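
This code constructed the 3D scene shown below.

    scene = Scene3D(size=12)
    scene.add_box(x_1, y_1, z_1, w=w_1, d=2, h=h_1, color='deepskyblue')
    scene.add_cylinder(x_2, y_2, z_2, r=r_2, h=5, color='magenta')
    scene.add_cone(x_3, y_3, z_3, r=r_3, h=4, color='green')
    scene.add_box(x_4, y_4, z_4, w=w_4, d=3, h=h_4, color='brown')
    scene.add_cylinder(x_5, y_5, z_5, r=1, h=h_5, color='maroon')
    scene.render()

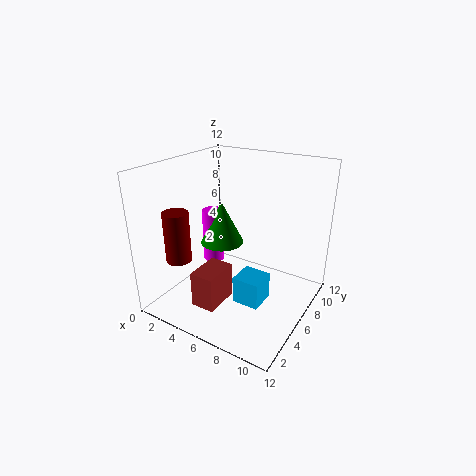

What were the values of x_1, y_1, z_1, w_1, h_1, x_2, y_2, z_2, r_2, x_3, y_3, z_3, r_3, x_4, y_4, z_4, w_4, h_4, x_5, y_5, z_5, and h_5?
x_1 = 8
y_1 = 2
z_1 = 3
w_1 = 2
h_1 = 2
x_2 = 2
y_2 = 8
z_2 = 2
r_2 = 1
x_3 = 3
y_3 = 8
z_3 = 4
r_3 = 2
x_4 = 4
y_4 = 2
z_4 = 1
w_4 = 2
h_4 = 3
x_5 = 3
y_5 = 2
z_5 = 5
h_5 = 4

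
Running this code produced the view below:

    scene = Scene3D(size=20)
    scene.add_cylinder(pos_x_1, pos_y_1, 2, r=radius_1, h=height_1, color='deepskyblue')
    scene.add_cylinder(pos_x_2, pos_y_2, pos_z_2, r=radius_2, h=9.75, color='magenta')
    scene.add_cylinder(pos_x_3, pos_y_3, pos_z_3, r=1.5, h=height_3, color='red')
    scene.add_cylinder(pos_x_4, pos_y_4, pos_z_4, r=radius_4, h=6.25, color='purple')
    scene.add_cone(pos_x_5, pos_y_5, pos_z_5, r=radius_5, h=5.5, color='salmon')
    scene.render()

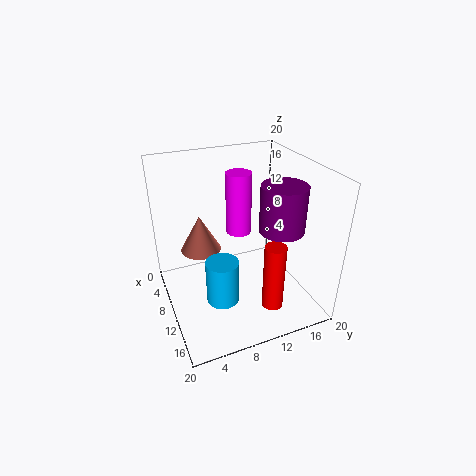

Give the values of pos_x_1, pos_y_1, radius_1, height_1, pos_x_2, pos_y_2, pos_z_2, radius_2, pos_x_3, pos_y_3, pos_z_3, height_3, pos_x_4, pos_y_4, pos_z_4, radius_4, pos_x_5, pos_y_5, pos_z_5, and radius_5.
pos_x_1 = 12.25; pos_y_1 = 6.75; radius_1 = 2.25; height_1 = 6.25; pos_x_2 = 3.75; pos_y_2 = 12.75; pos_z_2 = 7.25; radius_2 = 2; pos_x_3 = 14.5; pos_y_3 = 13.5; pos_z_3 = 0.5; height_3 = 9.75; pos_x_4 = 13.5; pos_y_4 = 14.75; pos_z_4 = 12; radius_4 = 3; pos_x_5 = 5; pos_y_5 = 6; pos_z_5 = 6.25; radius_5 = 3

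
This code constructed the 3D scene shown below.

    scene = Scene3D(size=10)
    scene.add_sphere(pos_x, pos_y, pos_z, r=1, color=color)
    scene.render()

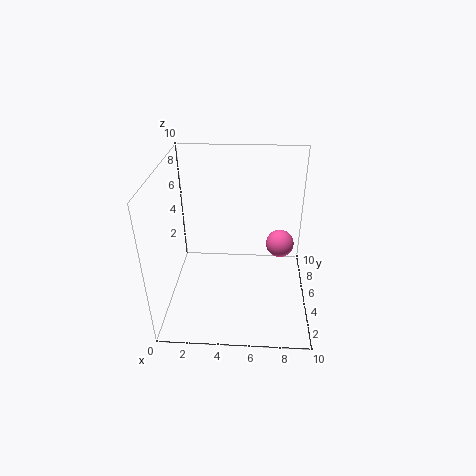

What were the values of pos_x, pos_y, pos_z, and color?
pos_x = 8
pos_y = 6
pos_z = 4
color = 'hotpink'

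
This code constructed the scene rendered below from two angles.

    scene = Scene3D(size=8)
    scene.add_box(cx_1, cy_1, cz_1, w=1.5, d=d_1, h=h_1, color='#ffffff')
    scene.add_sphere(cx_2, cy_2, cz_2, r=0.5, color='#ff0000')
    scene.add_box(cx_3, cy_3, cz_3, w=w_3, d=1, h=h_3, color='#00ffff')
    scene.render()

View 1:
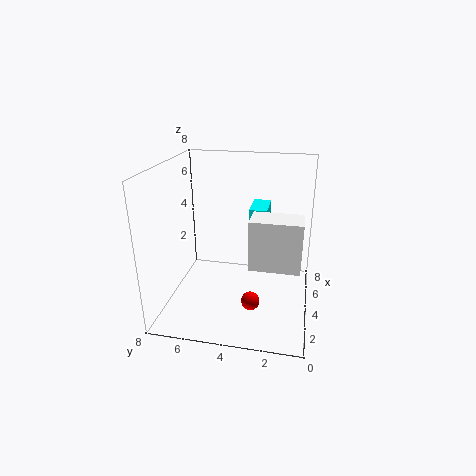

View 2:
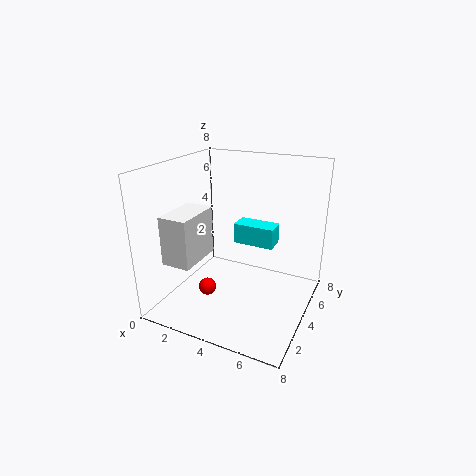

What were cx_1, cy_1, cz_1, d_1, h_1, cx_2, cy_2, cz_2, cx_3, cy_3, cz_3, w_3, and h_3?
cx_1 = 1.5; cy_1 = 0.5; cz_1 = 3.5; d_1 = 2.5; h_1 = 2.5; cx_2 = 2.5; cy_2 = 3; cz_2 = 1; cx_3 = 4.5; cy_3 = 2.5; cz_3 = 4.5; w_3 = 2; h_3 = 1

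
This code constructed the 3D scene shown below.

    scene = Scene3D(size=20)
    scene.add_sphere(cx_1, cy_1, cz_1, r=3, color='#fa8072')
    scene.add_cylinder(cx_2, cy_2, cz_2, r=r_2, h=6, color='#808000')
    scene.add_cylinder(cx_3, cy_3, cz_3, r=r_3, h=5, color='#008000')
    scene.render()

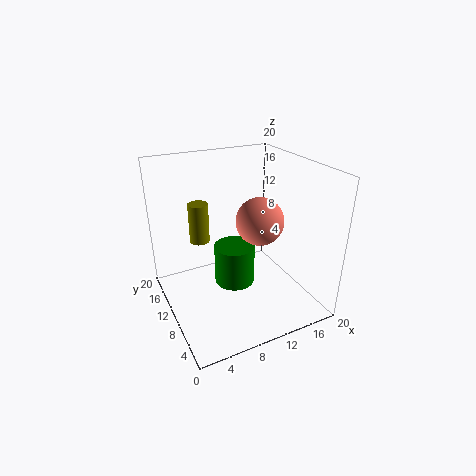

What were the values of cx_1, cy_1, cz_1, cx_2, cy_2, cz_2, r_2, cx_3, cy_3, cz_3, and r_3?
cx_1 = 11, cy_1 = 6, cz_1 = 14, cx_2 = 6.5, cy_2 = 16, cz_2 = 7.5, r_2 = 1.5, cx_3 = 7.5, cy_3 = 6, cz_3 = 6.5, r_3 = 2.5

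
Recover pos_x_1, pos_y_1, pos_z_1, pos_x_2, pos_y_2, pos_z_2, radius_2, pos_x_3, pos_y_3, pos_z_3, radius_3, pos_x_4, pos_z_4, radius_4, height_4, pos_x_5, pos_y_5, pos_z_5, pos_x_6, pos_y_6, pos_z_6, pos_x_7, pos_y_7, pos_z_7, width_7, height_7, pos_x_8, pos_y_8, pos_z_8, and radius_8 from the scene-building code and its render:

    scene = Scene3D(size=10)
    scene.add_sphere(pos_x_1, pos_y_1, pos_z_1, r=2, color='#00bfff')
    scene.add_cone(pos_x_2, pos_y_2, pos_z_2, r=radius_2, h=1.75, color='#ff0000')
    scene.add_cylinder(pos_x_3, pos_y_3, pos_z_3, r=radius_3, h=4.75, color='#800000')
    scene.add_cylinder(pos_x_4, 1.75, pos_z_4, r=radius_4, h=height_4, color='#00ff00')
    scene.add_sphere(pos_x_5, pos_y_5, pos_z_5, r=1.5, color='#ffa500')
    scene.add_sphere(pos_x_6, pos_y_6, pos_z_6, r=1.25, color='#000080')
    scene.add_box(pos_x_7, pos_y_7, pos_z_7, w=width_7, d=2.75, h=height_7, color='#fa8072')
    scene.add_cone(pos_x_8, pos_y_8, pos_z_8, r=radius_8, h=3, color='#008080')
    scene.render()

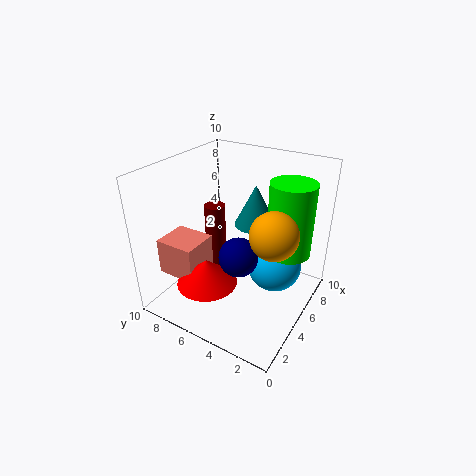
pos_x_1 = 7; pos_y_1 = 3; pos_z_1 = 2.25; pos_x_2 = 2.25; pos_y_2 = 5.75; pos_z_2 = 2.75; radius_2 = 2; pos_x_3 = 5.5; pos_y_3 = 7.25; pos_z_3 = 2; radius_3 = 0.75; pos_x_4 = 6.25; pos_z_4 = 4.25; radius_4 = 1.5; height_4 = 5; pos_x_5 = 3.75; pos_y_5 = 1.75; pos_z_5 = 6.75; pos_x_6 = 3; pos_y_6 = 3.75; pos_z_6 = 5; pos_x_7 = 1.5; pos_y_7 = 6.5; pos_z_7 = 2.75; width_7 = 2.5; height_7 = 2.5; pos_x_8 = 7; pos_y_8 = 4.75; pos_z_8 = 5.25; radius_8 = 1.5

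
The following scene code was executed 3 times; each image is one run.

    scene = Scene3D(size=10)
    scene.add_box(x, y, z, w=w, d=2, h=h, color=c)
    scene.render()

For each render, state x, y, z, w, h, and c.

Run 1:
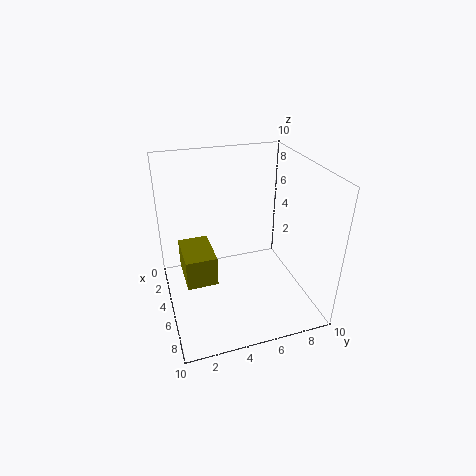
x = 4; y = 1; z = 3; w = 3; h = 2; c = 'olive'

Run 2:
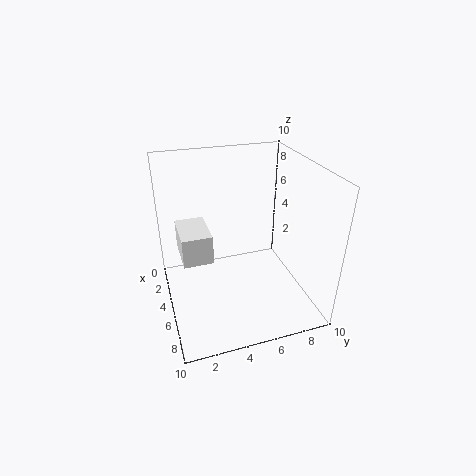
x = 3; y = 1; z = 4; w = 3; h = 2; c = 'white'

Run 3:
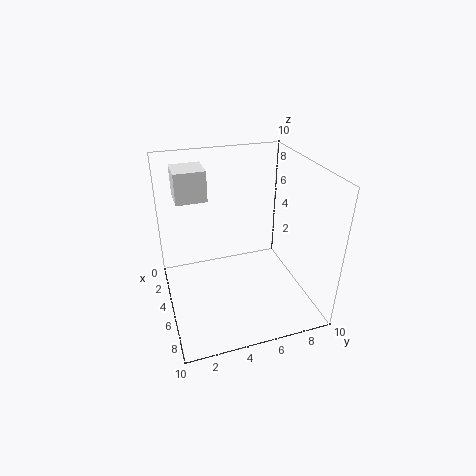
x = 3; y = 1; z = 8; w = 2; h = 2; c = 'white'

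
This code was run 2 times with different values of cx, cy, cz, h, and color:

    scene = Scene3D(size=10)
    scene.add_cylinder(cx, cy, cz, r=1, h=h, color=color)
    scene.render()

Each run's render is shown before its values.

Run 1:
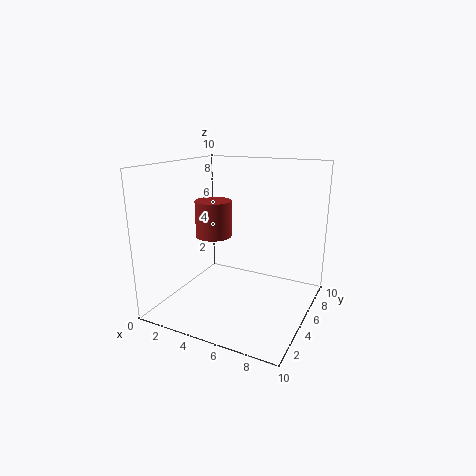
cx = 5.5, cy = 1, cz = 6.5, h = 2, color = 'brown'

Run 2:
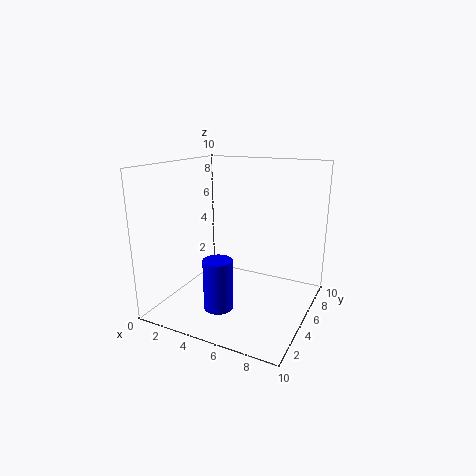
cx = 4.5, cy = 3, cz = 0.5, h = 3.5, color = 'blue'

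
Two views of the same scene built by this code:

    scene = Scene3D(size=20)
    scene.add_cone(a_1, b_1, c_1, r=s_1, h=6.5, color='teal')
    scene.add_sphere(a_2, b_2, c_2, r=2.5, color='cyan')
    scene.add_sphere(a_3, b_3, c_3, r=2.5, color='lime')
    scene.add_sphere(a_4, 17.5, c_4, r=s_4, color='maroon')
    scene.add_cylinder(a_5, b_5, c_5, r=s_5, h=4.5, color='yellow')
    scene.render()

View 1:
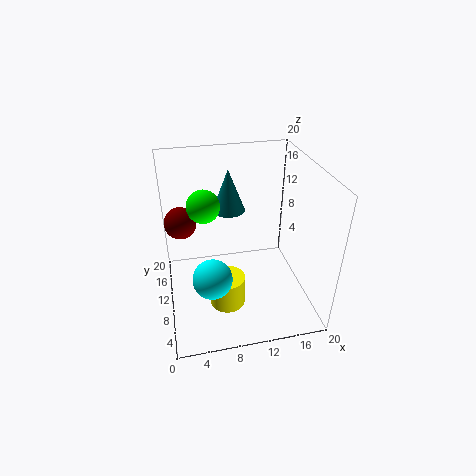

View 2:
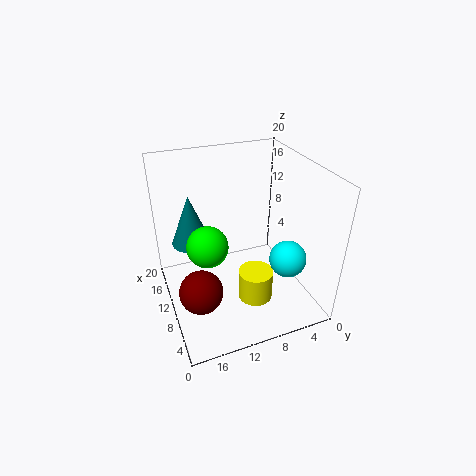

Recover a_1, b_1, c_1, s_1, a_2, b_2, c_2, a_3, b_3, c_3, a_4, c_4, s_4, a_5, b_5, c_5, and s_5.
a_1 = 10; b_1 = 16.5; c_1 = 11; s_1 = 2.5; a_2 = 5.5; b_2 = 4.5; c_2 = 8; a_3 = 6; b_3 = 15.5; c_3 = 12.5; a_4 = 2.5; c_4 = 9; s_4 = 2.5; a_5 = 8; b_5 = 8; c_5 = 0.5; s_5 = 2.5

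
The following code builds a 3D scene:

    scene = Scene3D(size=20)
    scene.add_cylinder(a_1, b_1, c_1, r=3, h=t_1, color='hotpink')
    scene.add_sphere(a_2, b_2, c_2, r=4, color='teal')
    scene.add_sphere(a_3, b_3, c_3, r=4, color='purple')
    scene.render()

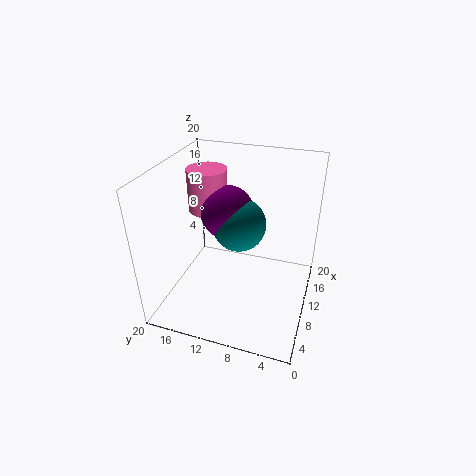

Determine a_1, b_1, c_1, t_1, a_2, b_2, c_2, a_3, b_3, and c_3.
a_1 = 15, b_1 = 16.5, c_1 = 11, t_1 = 6.5, a_2 = 13.5, b_2 = 11, c_2 = 10, a_3 = 14, b_3 = 13, c_3 = 11.5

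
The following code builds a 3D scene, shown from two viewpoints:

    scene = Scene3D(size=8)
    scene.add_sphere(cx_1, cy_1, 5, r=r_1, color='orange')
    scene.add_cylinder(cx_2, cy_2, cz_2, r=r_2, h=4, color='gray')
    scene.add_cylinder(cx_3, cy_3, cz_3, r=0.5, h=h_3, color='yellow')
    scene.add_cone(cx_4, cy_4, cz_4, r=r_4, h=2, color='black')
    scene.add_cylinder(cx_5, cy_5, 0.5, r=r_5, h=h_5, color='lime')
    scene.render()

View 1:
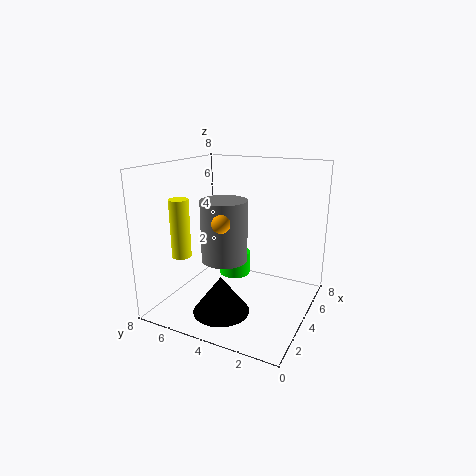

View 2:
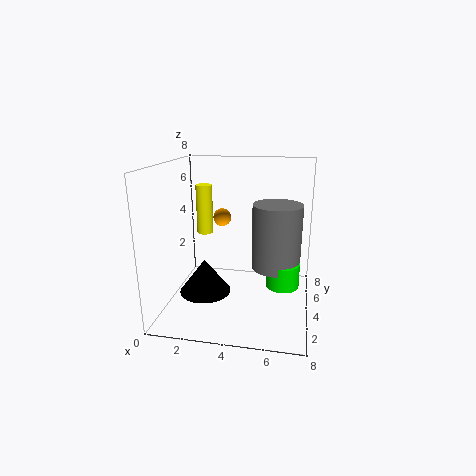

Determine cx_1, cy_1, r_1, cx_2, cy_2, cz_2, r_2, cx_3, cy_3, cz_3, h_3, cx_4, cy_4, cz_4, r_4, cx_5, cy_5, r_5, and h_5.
cx_1 = 3; cy_1 = 4.5; r_1 = 0.5; cx_2 = 6; cy_2 = 6; cz_2 = 1.5; r_2 = 1.5; cx_3 = 1.5; cy_3 = 6; cz_3 = 3.5; h_3 = 3; cx_4 = 2; cy_4 = 4; cz_4 = 0.5; r_4 = 1.5; cx_5 = 6.5; cy_5 = 5.5; r_5 = 1; h_5 = 1.5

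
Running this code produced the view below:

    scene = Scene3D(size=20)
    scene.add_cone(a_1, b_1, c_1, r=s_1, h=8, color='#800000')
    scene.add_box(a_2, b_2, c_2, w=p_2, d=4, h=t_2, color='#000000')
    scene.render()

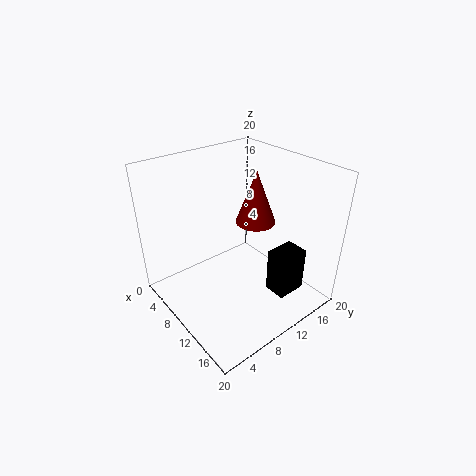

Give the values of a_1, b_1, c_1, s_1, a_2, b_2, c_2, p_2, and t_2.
a_1 = 8
b_1 = 15
c_1 = 10
s_1 = 3
a_2 = 15
b_2 = 11
c_2 = 4
p_2 = 3
t_2 = 6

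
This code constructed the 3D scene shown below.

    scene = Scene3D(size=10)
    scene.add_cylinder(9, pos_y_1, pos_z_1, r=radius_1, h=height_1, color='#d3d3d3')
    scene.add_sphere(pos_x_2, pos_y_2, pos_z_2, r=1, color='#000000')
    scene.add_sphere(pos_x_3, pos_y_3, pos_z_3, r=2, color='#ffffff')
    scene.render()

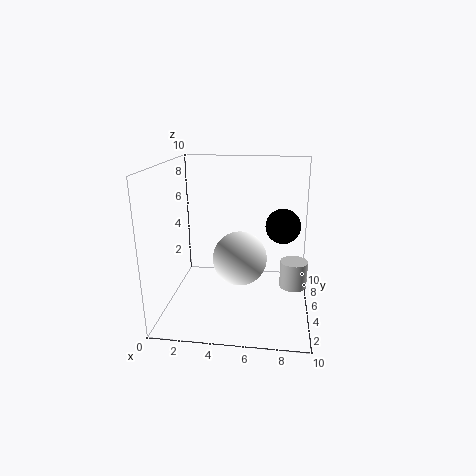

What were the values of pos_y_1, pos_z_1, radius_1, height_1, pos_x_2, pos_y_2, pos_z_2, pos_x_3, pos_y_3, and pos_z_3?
pos_y_1 = 6; pos_z_1 = 1; radius_1 = 1; height_1 = 2; pos_x_2 = 8; pos_y_2 = 2; pos_z_2 = 7; pos_x_3 = 5; pos_y_3 = 6; pos_z_3 = 3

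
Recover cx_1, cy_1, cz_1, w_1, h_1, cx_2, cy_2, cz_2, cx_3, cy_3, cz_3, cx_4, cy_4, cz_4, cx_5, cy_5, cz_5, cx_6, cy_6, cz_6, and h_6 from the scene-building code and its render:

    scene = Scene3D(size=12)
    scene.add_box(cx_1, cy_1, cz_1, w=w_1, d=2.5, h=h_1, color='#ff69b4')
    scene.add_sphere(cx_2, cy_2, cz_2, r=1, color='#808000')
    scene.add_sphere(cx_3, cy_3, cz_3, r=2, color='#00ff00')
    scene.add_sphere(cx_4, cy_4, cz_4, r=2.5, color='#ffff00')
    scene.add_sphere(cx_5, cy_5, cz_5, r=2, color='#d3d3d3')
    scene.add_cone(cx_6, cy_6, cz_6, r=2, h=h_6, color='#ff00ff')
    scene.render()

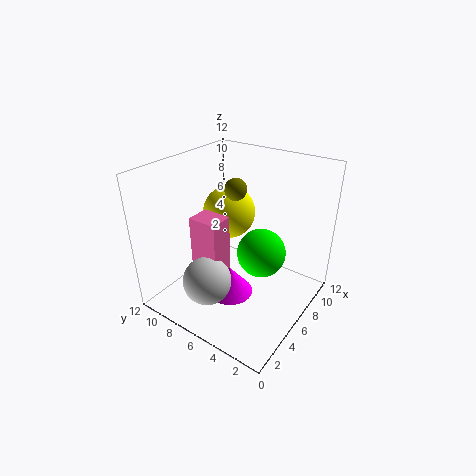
cx_1 = 3.5; cy_1 = 6.5; cz_1 = 3; w_1 = 2; h_1 = 5; cx_2 = 8.5; cy_2 = 8; cz_2 = 9; cx_3 = 6.5; cy_3 = 4; cz_3 = 5; cx_4 = 9.5; cy_4 = 9.5; cz_4 = 6; cx_5 = 3; cy_5 = 7; cz_5 = 3; cx_6 = 5.5; cy_6 = 6.5; cz_6 = 0.5; h_6 = 2.5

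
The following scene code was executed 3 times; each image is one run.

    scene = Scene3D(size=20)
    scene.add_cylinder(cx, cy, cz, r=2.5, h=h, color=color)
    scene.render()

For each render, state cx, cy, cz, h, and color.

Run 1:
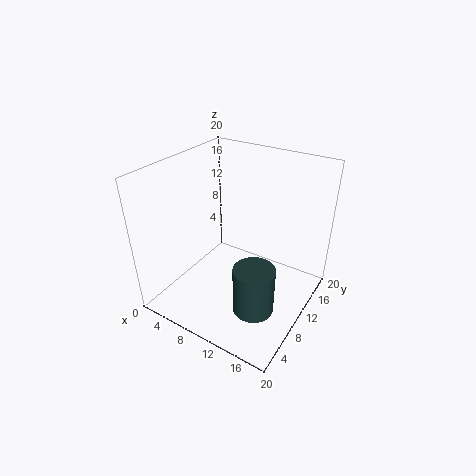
cx = 16, cy = 4, cz = 5, h = 6, color = 'darkslategray'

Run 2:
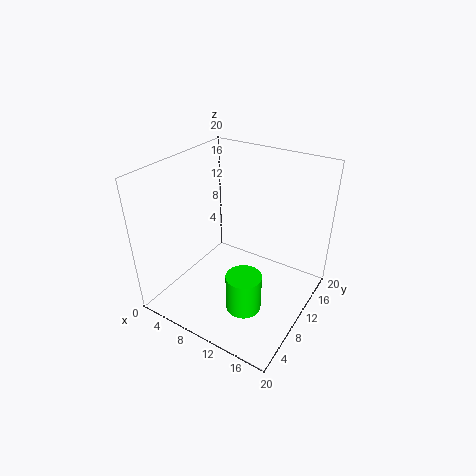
cx = 12.5, cy = 7.5, cz = 0.5, h = 5.5, color = 'lime'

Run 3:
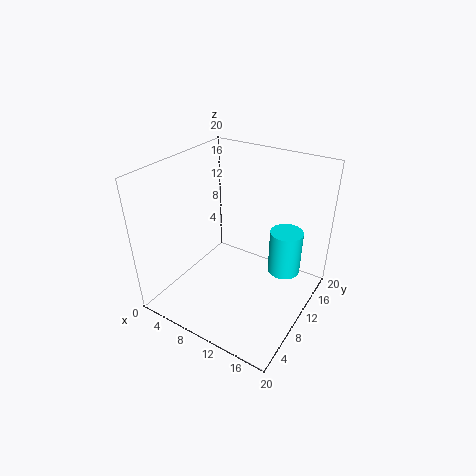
cx = 14.5, cy = 16.5, cz = 2, h = 7, color = 'cyan'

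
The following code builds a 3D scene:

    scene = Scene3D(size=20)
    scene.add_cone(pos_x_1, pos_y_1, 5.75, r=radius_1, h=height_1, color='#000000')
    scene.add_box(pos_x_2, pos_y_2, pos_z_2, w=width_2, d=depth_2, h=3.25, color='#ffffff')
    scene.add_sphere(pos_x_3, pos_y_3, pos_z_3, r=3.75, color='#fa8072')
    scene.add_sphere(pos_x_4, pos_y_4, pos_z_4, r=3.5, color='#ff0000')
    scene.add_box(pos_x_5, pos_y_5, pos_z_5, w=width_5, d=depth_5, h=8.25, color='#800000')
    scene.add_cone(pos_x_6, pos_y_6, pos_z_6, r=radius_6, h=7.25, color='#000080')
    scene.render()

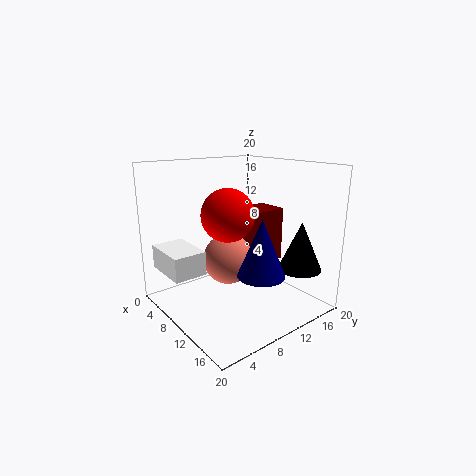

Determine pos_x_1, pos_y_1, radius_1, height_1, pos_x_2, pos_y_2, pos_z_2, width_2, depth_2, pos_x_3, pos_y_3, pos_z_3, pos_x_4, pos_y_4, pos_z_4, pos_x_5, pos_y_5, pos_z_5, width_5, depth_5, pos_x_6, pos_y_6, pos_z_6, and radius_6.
pos_x_1 = 16
pos_y_1 = 16.25
radius_1 = 3
height_1 = 6.75
pos_x_2 = 2.75
pos_y_2 = 0.5
pos_z_2 = 5.75
width_2 = 6.75
depth_2 = 4.5
pos_x_3 = 7
pos_y_3 = 10.5
pos_z_3 = 5.75
pos_x_4 = 10.75
pos_y_4 = 7.75
pos_z_4 = 13.75
pos_x_5 = 4.75
pos_y_5 = 13.75
pos_z_5 = 4.5
width_5 = 4.75
depth_5 = 5.5
pos_x_6 = 16.25
pos_y_6 = 8.75
pos_z_6 = 7
radius_6 = 3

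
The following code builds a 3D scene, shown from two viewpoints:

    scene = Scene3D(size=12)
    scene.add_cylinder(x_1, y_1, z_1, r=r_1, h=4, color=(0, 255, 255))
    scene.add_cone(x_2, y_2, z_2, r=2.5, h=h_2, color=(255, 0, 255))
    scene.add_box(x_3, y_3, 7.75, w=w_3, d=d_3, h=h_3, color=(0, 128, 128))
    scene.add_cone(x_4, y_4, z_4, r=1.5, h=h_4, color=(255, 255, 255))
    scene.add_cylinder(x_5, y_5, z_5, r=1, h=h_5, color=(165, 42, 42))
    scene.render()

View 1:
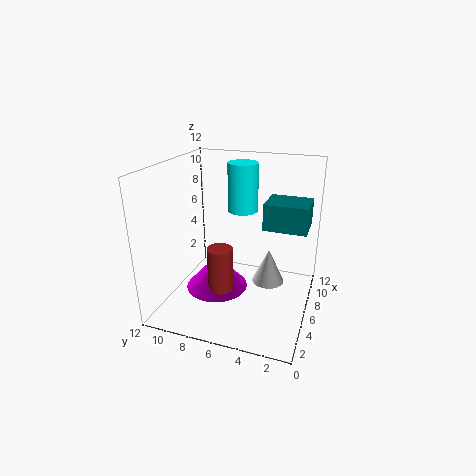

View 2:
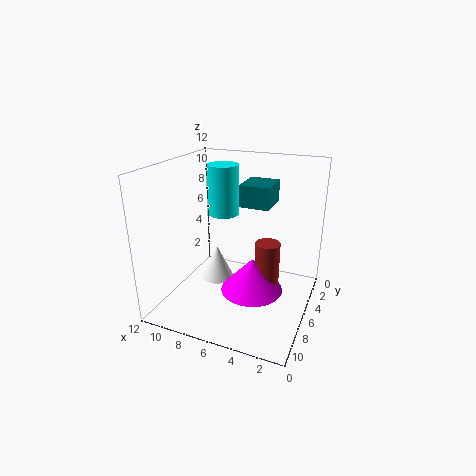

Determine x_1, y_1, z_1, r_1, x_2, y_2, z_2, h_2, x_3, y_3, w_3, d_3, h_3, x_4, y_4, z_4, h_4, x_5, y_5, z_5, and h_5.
x_1 = 7.25, y_1 = 6, z_1 = 8, r_1 = 1.25, x_2 = 4.25, y_2 = 7.25, z_2 = 2.25, h_2 = 2.75, x_3 = 4.25, y_3 = 0.25, w_3 = 2.75, d_3 = 3.25, h_3 = 2, x_4 = 9, y_4 = 4, z_4 = 0.5, h_4 = 3.25, x_5 = 3.25, y_5 = 6.5, z_5 = 2.75, h_5 = 3.5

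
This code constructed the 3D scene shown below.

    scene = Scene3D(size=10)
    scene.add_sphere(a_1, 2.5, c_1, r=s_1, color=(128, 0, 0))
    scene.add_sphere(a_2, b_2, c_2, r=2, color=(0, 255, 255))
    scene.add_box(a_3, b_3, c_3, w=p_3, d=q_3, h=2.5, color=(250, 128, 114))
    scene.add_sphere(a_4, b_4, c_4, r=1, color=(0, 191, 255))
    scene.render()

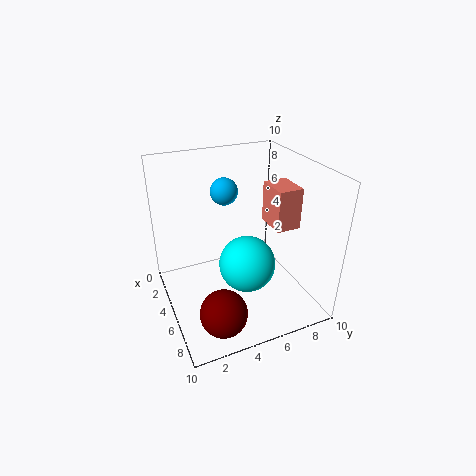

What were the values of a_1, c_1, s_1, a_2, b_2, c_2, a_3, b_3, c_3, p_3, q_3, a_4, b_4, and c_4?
a_1 = 8.5; c_1 = 2; s_1 = 1.5; a_2 = 5.5; b_2 = 5.5; c_2 = 3; a_3 = 6.5; b_3 = 6; c_3 = 7; p_3 = 2; q_3 = 1.5; a_4 = 2.5; b_4 = 5; c_4 = 7.5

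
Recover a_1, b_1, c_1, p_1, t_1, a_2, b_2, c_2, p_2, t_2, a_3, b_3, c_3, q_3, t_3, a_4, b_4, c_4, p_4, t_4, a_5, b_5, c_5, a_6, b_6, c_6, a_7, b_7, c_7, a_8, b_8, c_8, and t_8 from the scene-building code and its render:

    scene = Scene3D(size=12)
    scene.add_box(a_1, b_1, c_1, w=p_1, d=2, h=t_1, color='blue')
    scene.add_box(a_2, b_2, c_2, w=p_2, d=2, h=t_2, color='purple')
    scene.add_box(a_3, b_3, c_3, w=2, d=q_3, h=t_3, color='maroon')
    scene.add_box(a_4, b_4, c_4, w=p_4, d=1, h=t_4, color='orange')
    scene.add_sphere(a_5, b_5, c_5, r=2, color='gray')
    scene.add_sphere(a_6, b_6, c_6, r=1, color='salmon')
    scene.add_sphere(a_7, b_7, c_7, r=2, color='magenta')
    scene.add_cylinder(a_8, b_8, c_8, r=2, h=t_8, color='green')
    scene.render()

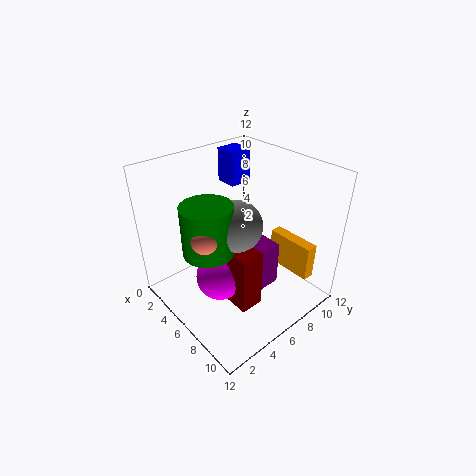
a_1 = 1; b_1 = 8; c_1 = 9; p_1 = 2; t_1 = 3; a_2 = 6; b_2 = 7; c_2 = 1; p_2 = 2; t_2 = 4; a_3 = 7; b_3 = 4; c_3 = 1; q_3 = 2; t_3 = 5; a_4 = 7; b_4 = 9; c_4 = 3; p_4 = 4; t_4 = 3; a_5 = 7; b_5 = 5; c_5 = 8; a_6 = 7; b_6 = 2; c_6 = 8; a_7 = 6; b_7 = 4; c_7 = 3; a_8 = 6; b_8 = 3; c_8 = 6; t_8 = 4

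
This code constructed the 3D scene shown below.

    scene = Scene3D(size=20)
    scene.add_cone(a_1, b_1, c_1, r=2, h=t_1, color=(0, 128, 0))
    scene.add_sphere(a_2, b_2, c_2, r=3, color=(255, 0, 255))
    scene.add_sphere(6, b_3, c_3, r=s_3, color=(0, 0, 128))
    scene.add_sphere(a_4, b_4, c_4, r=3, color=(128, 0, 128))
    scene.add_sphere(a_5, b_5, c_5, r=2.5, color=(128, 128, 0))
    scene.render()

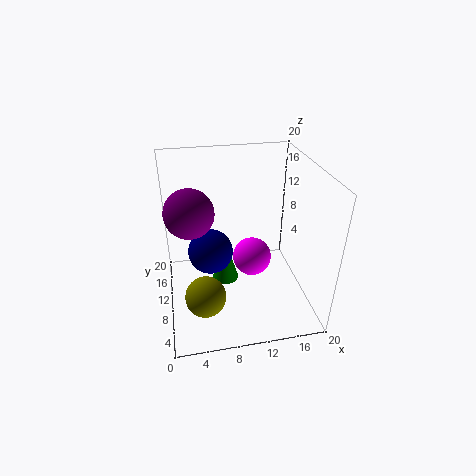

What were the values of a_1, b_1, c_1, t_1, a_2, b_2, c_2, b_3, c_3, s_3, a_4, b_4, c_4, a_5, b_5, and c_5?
a_1 = 8.5, b_1 = 12.5, c_1 = 1.5, t_1 = 7, a_2 = 13, b_2 = 13.5, c_2 = 4, b_3 = 9, c_3 = 9, s_3 = 3, a_4 = 3.5, b_4 = 7, c_4 = 16, a_5 = 4.5, b_5 = 3, c_5 = 6.5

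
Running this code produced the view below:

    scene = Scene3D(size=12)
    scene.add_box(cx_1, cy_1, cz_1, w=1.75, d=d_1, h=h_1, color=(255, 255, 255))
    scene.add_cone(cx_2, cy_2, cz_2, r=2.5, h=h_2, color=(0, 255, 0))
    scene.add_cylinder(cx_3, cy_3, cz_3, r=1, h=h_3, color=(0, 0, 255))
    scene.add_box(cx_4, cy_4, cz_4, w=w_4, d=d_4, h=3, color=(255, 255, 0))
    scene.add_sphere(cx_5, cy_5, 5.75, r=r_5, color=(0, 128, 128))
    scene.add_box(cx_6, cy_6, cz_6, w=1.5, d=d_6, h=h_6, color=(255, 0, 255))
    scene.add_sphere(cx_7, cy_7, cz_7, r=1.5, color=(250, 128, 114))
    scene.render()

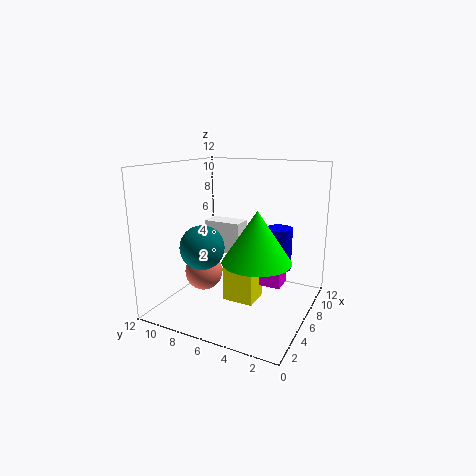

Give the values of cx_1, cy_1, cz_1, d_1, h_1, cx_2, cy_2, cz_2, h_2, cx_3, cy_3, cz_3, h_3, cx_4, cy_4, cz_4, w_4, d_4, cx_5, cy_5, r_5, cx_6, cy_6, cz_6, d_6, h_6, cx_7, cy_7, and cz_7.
cx_1 = 6.5
cy_1 = 6.25
cz_1 = 4.25
d_1 = 3.25
h_1 = 2.75
cx_2 = 3
cy_2 = 3
cz_2 = 5.5
h_2 = 3.75
cx_3 = 5.5
cy_3 = 2.25
cz_3 = 4.25
h_3 = 3.25
cx_4 = 5.5
cy_4 = 4.5
cz_4 = 0.25
w_4 = 2.5
d_4 = 2.75
cx_5 = 3.25
cy_5 = 7.75
r_5 = 1.75
cx_6 = 3
cy_6 = 1.25
cz_6 = 3.75
d_6 = 1.5
h_6 = 1.5
cx_7 = 3.75
cy_7 = 8
cz_7 = 3.5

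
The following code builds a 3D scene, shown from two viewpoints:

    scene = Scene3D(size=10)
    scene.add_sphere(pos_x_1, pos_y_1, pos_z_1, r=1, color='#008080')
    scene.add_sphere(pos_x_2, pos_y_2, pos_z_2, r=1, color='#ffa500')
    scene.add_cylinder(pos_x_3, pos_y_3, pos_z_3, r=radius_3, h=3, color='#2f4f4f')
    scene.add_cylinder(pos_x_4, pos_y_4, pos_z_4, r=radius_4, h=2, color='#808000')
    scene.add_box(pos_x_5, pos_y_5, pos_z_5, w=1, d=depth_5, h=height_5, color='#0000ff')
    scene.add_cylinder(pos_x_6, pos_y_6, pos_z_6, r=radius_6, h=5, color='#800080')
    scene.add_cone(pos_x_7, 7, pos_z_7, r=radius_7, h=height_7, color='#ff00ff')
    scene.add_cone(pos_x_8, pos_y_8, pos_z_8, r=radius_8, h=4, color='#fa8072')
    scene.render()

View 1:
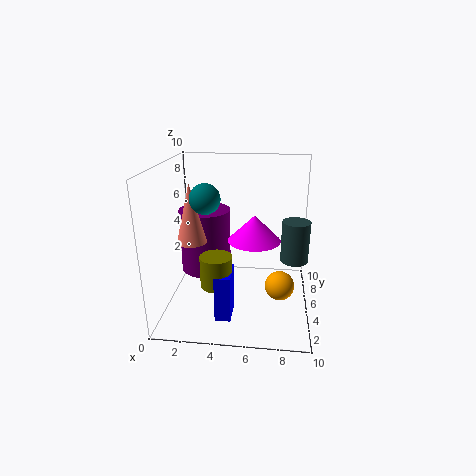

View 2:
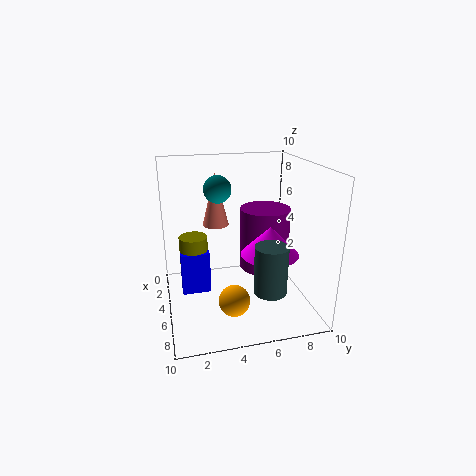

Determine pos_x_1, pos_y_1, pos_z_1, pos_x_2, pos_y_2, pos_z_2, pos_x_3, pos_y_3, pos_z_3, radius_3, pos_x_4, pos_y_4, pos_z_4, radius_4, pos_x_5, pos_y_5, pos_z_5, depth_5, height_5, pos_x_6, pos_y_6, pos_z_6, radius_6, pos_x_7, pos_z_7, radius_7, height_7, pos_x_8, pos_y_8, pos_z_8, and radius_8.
pos_x_1 = 3; pos_y_1 = 4; pos_z_1 = 8; pos_x_2 = 8; pos_y_2 = 4; pos_z_2 = 2; pos_x_3 = 9; pos_y_3 = 6; pos_z_3 = 3; radius_3 = 1; pos_x_4 = 4; pos_y_4 = 2; pos_z_4 = 3; radius_4 = 1; pos_x_5 = 4; pos_y_5 = 1; pos_z_5 = 1; depth_5 = 2; height_5 = 3; pos_x_6 = 2; pos_y_6 = 8; pos_z_6 = 1; radius_6 = 2; pos_x_7 = 6; pos_z_7 = 4; radius_7 = 2; height_7 = 2; pos_x_8 = 2; pos_y_8 = 4; pos_z_8 = 5; radius_8 = 1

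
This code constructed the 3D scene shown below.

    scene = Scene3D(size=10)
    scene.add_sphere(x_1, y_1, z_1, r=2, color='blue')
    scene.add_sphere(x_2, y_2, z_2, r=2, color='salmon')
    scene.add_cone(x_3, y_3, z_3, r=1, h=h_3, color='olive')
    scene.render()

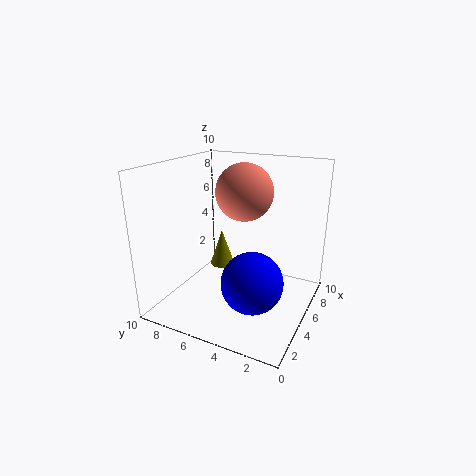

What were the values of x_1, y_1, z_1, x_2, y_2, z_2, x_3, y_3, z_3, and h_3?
x_1 = 3; y_1 = 3; z_1 = 3; x_2 = 6; y_2 = 5; z_2 = 8; x_3 = 8; y_3 = 8; z_3 = 1; h_3 = 3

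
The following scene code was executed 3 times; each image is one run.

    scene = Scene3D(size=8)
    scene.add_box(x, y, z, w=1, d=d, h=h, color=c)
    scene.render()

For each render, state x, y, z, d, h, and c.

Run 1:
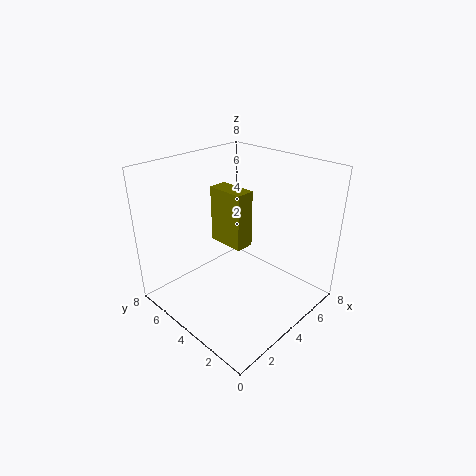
x = 3; y = 3; z = 4; d = 2; h = 3; c = 'olive'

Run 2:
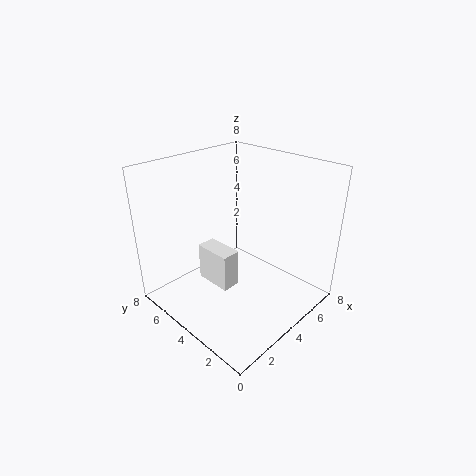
x = 2; y = 3; z = 2; d = 2; h = 2; c = 'white'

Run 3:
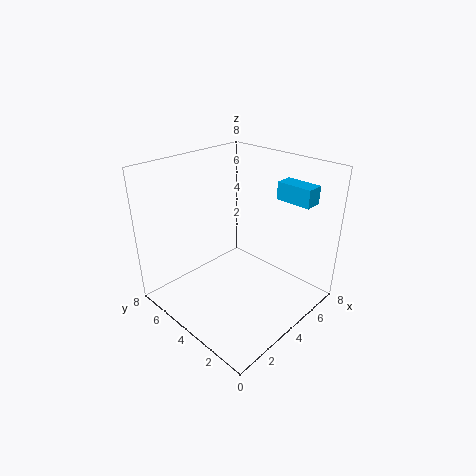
x = 6; y = 1; z = 6; d = 2; h = 1; c = 'deepskyblue'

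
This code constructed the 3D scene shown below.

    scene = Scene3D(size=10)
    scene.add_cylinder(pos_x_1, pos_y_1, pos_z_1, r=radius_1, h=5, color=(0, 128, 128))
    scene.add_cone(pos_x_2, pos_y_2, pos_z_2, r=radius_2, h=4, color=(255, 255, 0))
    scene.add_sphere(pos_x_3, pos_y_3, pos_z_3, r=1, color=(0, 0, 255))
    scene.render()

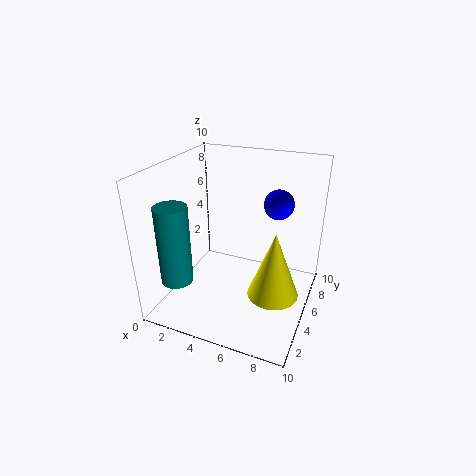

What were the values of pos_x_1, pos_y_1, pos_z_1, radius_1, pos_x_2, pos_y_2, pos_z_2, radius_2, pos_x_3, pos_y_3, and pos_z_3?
pos_x_1 = 2.5; pos_y_1 = 1; pos_z_1 = 3.5; radius_1 = 1; pos_x_2 = 8.5; pos_y_2 = 2; pos_z_2 = 3.5; radius_2 = 1.5; pos_x_3 = 7.5; pos_y_3 = 6; pos_z_3 = 7.5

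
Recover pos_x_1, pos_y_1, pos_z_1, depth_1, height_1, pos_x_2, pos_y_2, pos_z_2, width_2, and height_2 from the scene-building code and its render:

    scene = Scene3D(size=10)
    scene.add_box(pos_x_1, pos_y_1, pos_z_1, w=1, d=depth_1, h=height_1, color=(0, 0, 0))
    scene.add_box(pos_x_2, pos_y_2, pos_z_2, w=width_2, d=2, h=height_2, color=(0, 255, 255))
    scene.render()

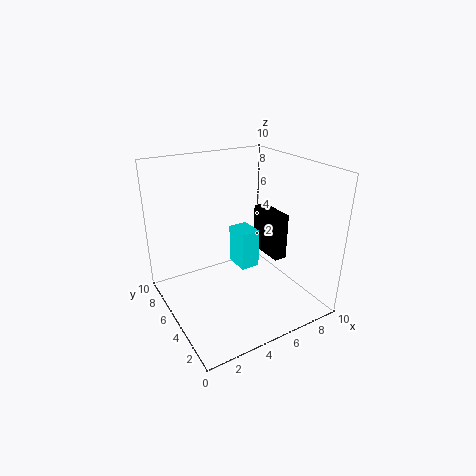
pos_x_1 = 8, pos_y_1 = 4.5, pos_z_1 = 2.5, depth_1 = 3, height_1 = 3.5, pos_x_2 = 6, pos_y_2 = 6, pos_z_2 = 1.5, width_2 = 1.5, height_2 = 3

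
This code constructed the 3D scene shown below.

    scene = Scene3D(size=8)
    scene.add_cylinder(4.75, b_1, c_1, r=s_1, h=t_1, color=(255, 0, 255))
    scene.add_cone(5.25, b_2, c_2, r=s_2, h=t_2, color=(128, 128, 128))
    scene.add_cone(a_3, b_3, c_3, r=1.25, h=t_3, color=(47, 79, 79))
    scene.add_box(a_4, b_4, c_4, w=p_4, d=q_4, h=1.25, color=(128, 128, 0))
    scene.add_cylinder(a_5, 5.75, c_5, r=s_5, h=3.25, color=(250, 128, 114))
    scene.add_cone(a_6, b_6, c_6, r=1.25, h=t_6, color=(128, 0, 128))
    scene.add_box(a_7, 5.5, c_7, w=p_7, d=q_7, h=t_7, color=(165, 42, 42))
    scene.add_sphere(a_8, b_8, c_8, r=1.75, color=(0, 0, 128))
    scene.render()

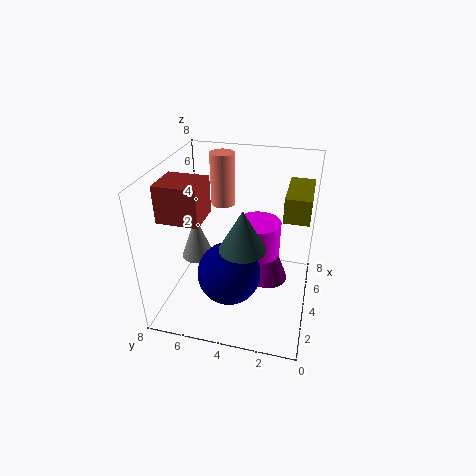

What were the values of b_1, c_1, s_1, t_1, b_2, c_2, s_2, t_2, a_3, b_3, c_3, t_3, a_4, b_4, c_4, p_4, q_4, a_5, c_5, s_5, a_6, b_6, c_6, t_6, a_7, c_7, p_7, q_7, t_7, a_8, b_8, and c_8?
b_1 = 3
c_1 = 2.75
s_1 = 1.25
t_1 = 2
b_2 = 7
c_2 = 1.5
s_2 = 1
t_2 = 2.75
a_3 = 3
b_3 = 3.5
c_3 = 4
t_3 = 2.25
a_4 = 2.75
b_4 = 0.25
c_4 = 6
p_4 = 2.75
q_4 = 1.25
a_5 = 7
c_5 = 4.5
s_5 = 0.75
a_6 = 5.75
b_6 = 2.5
c_6 = 0.25
t_6 = 3.25
a_7 = 2
c_7 = 5.5
p_7 = 2
q_7 = 2.25
t_7 = 2
a_8 = 3
b_8 = 4.25
c_8 = 2.25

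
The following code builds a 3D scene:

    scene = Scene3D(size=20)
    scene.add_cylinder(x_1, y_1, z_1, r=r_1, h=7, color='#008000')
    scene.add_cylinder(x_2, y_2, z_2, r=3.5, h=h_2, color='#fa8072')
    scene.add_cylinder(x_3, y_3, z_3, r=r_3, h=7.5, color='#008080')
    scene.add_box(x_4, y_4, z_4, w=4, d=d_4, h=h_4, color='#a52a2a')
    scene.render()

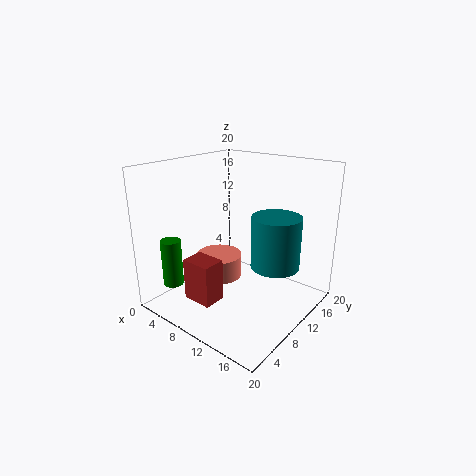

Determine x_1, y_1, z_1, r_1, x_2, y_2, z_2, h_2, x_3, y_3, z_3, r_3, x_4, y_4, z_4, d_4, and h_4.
x_1 = 1.5, y_1 = 5, z_1 = 2, r_1 = 1.5, x_2 = 5, y_2 = 11.5, z_2 = 2, h_2 = 3.5, x_3 = 14, y_3 = 13.5, z_3 = 5.5, r_3 = 3.5, x_4 = 7.5, y_4 = 2, z_4 = 3.5, d_4 = 3, h_4 = 5.5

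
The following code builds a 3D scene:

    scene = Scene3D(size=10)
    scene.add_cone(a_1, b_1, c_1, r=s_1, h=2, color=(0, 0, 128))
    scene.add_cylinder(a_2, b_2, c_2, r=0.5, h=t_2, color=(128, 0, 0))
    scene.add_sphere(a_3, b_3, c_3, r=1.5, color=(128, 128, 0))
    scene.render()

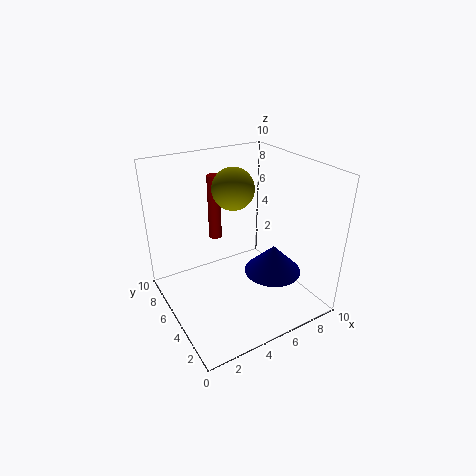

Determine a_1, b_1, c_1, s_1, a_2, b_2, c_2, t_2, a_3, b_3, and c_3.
a_1 = 7; b_1 = 3.5; c_1 = 2.5; s_1 = 2; a_2 = 5; b_2 = 8.5; c_2 = 3.5; t_2 = 5; a_3 = 5.5; b_3 = 6.5; c_3 = 8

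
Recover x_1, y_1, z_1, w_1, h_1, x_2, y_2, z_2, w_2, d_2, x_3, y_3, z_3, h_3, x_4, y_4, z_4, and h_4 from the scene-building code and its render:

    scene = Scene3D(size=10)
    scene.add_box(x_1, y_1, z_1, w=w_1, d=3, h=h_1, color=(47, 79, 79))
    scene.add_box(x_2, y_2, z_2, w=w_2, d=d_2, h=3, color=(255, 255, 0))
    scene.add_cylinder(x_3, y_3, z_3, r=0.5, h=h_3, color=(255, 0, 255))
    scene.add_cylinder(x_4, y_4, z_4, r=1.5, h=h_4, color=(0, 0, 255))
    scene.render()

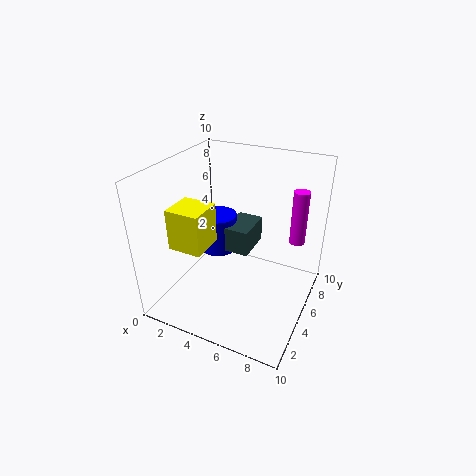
x_1 = 3; y_1 = 6.5; z_1 = 2.5; w_1 = 2; h_1 = 2; x_2 = 0.5; y_2 = 3; z_2 = 4; w_2 = 2.5; d_2 = 2.5; x_3 = 9; y_3 = 5.5; z_3 = 5.5; h_3 = 3.5; x_4 = 2; y_4 = 7.5; z_4 = 2; h_4 = 3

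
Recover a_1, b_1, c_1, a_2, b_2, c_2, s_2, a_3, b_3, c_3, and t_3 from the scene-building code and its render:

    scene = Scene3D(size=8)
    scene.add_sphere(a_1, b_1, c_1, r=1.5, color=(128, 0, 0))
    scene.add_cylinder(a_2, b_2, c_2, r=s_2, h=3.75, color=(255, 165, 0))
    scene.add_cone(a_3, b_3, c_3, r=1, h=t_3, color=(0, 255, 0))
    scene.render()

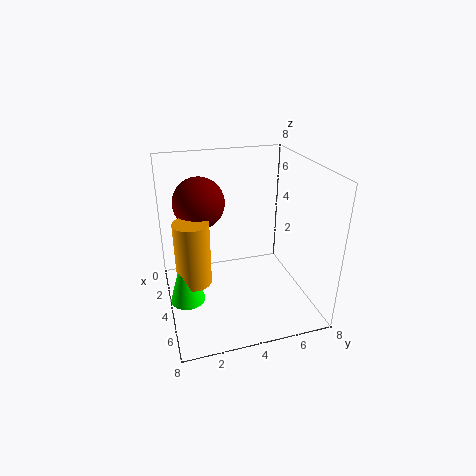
a_1 = 2
b_1 = 2.25
c_1 = 5.5
a_2 = 3.5
b_2 = 1.5
c_2 = 1.25
s_2 = 1
a_3 = 3.75
b_3 = 1
c_3 = 0.25
t_3 = 3.5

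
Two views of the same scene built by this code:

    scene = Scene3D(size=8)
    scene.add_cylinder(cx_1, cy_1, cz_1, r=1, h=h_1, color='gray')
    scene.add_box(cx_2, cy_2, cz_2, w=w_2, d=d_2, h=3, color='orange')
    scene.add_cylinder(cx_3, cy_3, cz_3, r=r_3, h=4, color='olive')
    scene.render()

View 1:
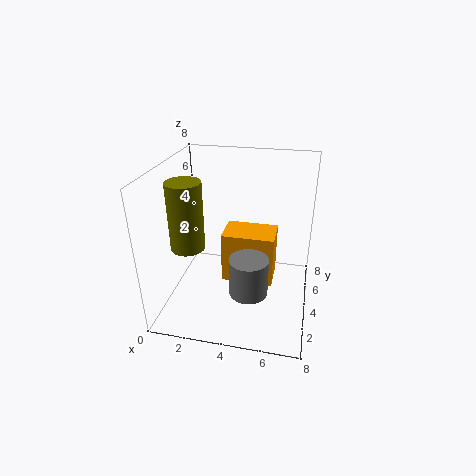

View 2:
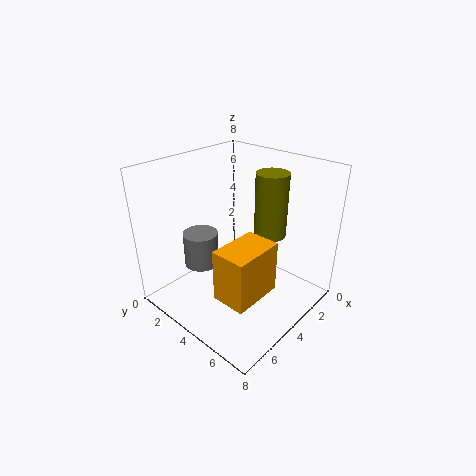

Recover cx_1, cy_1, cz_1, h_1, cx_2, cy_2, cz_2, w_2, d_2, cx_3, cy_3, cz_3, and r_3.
cx_1 = 5; cy_1 = 2; cz_1 = 2; h_1 = 2; cx_2 = 3; cy_2 = 4; cz_2 = 1; w_2 = 3; d_2 = 2; cx_3 = 1; cy_3 = 4; cz_3 = 3; r_3 = 1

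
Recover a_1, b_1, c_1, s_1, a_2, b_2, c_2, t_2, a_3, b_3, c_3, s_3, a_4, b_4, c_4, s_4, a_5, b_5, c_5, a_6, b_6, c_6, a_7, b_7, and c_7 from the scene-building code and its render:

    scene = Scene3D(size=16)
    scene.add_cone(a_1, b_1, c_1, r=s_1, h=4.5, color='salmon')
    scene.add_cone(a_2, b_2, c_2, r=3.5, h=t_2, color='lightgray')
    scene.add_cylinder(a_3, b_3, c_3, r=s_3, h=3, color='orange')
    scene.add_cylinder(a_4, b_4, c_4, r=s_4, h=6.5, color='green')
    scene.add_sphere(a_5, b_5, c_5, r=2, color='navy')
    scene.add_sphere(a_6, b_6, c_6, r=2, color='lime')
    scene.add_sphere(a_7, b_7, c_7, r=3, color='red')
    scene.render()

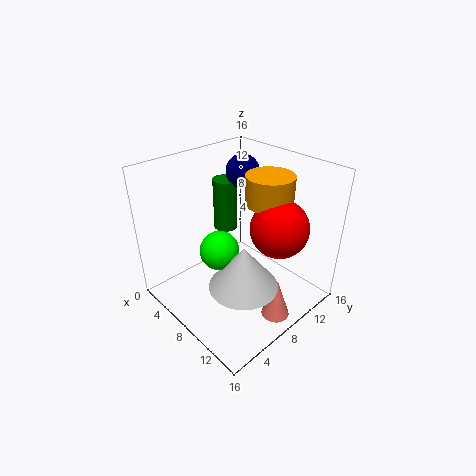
a_1 = 14
b_1 = 8
c_1 = 1
s_1 = 1.5
a_2 = 12
b_2 = 5
c_2 = 5.5
t_2 = 4.5
a_3 = 10.5
b_3 = 10
c_3 = 12.5
s_3 = 2.5
a_4 = 2.5
b_4 = 11
c_4 = 6
s_4 = 1.5
a_5 = 4
b_5 = 12.5
c_5 = 13.5
a_6 = 9
b_6 = 4.5
c_6 = 8.5
a_7 = 12.5
b_7 = 9.5
c_7 = 10.5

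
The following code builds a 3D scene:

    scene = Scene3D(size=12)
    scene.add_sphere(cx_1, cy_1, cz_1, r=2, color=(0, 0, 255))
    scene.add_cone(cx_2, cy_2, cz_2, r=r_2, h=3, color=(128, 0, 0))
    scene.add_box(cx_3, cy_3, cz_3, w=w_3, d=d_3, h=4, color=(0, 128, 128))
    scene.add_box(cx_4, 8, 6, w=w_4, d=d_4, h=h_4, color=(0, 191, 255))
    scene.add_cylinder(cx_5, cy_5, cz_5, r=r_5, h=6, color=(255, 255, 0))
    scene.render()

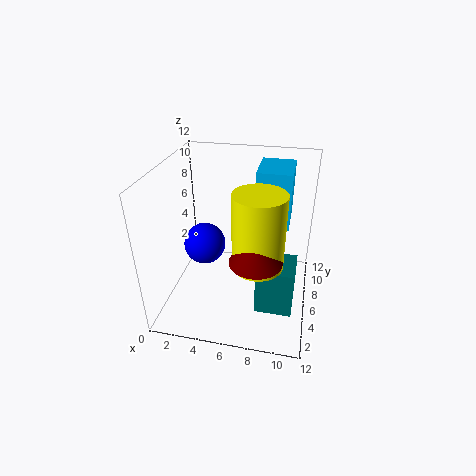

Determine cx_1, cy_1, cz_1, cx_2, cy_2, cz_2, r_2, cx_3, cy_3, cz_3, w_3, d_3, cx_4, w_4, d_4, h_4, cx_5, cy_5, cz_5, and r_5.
cx_1 = 2
cy_1 = 9
cz_1 = 3
cx_2 = 8
cy_2 = 3
cz_2 = 6
r_2 = 2
cx_3 = 8
cy_3 = 3
cz_3 = 1
w_3 = 3
d_3 = 3
cx_4 = 7
w_4 = 3
d_4 = 4
h_4 = 5
cx_5 = 8
cy_5 = 4
cz_5 = 5
r_5 = 2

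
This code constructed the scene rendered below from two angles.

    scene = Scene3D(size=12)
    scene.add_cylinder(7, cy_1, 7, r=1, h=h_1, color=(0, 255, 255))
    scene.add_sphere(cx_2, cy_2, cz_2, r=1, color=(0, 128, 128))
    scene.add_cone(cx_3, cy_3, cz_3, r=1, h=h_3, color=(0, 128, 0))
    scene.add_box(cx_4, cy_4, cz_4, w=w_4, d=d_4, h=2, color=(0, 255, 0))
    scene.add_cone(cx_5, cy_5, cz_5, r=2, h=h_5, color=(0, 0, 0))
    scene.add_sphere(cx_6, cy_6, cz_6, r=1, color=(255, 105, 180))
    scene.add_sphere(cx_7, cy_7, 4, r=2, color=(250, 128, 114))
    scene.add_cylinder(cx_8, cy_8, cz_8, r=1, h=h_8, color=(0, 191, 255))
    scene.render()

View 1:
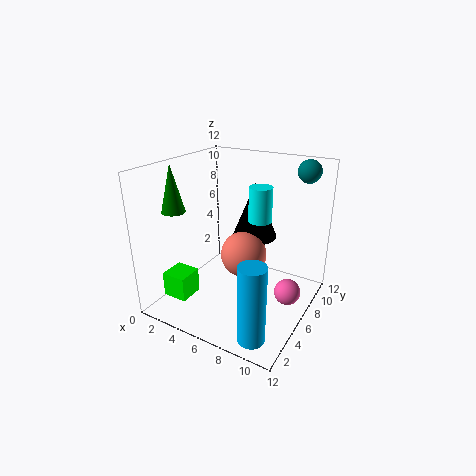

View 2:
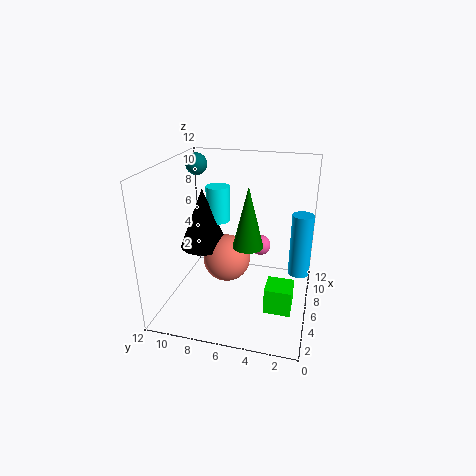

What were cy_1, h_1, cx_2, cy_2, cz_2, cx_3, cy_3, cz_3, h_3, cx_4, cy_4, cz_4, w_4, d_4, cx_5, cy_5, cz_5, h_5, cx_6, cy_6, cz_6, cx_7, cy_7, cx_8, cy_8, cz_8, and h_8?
cy_1 = 8, h_1 = 3, cx_2 = 10, cy_2 = 11, cz_2 = 11, cx_3 = 1, cy_3 = 4, cz_3 = 8, h_3 = 4, cx_4 = 2, cy_4 = 1, cz_4 = 2, w_4 = 2, d_4 = 2, cx_5 = 6, cy_5 = 9, cz_5 = 5, h_5 = 5, cx_6 = 11, cy_6 = 5, cz_6 = 3, cx_7 = 6, cy_7 = 7, cx_8 = 10, cy_8 = 1, cz_8 = 1, h_8 = 6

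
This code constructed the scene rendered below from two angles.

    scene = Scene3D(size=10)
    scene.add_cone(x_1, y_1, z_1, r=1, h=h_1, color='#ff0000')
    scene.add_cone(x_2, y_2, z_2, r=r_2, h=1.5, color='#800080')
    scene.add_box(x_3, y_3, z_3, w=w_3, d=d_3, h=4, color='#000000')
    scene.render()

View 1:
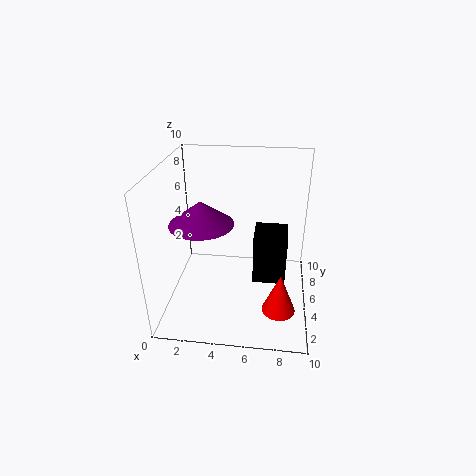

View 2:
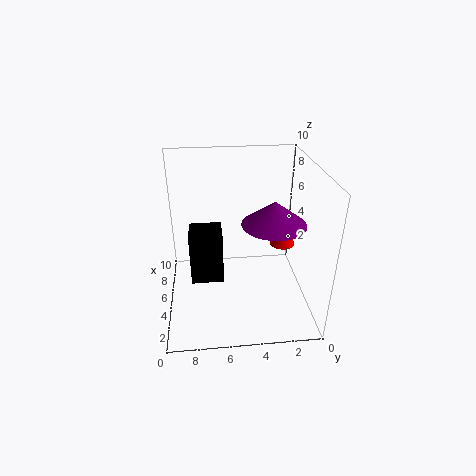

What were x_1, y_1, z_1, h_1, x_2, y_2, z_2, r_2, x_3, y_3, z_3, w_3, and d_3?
x_1 = 8; y_1 = 1; z_1 = 2.5; h_1 = 2.5; x_2 = 3; y_2 = 3; z_2 = 7; r_2 = 2; x_3 = 6; y_3 = 6; z_3 = 0.5; w_3 = 2.5; d_3 = 2.5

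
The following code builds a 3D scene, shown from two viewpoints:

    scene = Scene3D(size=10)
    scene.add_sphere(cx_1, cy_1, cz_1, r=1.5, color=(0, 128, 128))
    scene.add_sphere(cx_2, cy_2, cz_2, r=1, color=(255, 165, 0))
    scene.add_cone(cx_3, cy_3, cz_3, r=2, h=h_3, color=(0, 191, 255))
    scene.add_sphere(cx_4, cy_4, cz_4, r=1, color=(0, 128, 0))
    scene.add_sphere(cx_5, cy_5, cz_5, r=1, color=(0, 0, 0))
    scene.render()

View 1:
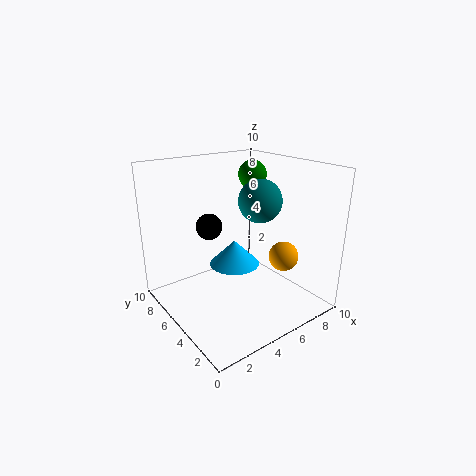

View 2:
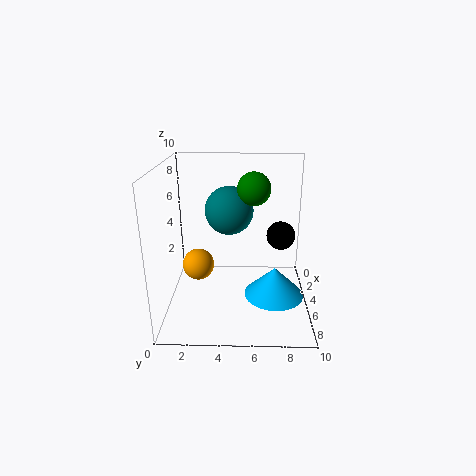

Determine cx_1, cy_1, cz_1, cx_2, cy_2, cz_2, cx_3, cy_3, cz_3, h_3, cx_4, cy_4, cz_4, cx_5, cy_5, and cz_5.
cx_1 = 6.5
cy_1 = 4.5
cz_1 = 7.5
cx_2 = 7
cy_2 = 2.5
cz_2 = 4
cx_3 = 6.5
cy_3 = 7.5
cz_3 = 1.5
h_3 = 2
cx_4 = 7
cy_4 = 6
cz_4 = 9
cx_5 = 4.5
cy_5 = 8
cz_5 = 5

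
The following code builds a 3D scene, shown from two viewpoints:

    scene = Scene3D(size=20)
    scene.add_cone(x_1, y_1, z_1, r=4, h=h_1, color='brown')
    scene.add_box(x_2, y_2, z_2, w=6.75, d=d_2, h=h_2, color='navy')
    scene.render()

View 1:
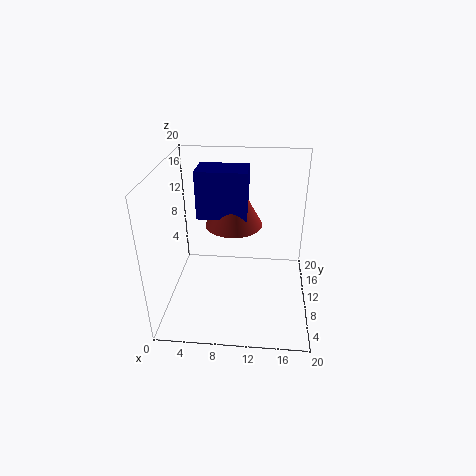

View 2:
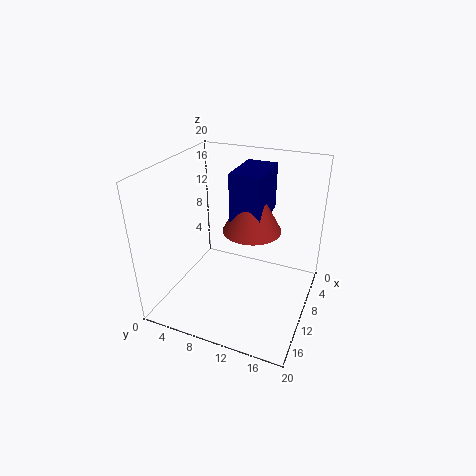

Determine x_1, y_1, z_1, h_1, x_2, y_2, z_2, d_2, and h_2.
x_1 = 9.25; y_1 = 11.75; z_1 = 11.25; h_1 = 7.25; x_2 = 4.5; y_2 = 9.25; z_2 = 13; d_2 = 4.25; h_2 = 6.5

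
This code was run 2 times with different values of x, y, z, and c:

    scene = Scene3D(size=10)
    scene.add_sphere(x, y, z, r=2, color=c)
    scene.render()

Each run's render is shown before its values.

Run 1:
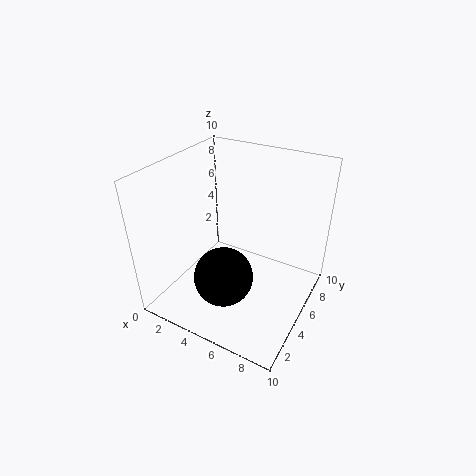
x = 5; y = 3; z = 3; c = 'black'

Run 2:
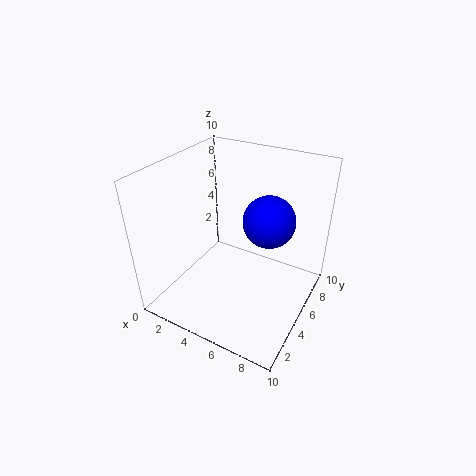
x = 6; y = 8; z = 5; c = 'blue'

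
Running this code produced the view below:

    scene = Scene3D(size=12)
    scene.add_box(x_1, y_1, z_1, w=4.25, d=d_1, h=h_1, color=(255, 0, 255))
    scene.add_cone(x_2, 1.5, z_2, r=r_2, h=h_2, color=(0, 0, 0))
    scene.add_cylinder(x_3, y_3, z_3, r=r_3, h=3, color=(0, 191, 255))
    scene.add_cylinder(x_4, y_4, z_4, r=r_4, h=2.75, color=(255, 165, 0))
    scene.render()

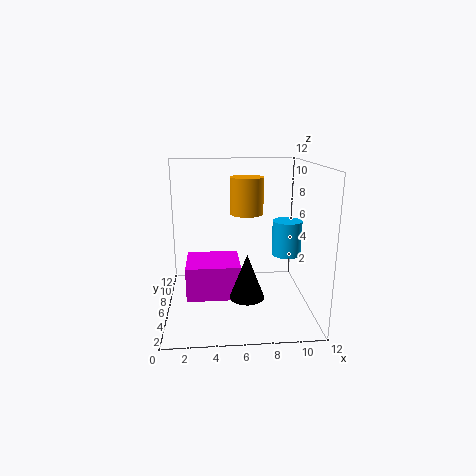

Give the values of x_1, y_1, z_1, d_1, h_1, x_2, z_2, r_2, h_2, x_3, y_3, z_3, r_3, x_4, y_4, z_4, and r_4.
x_1 = 1.75, y_1 = 3.25, z_1 = 1.75, d_1 = 3.75, h_1 = 2.75, x_2 = 6.25, z_2 = 3, r_2 = 1.25, h_2 = 3.25, x_3 = 10.25, y_3 = 6.5, z_3 = 4.25, r_3 = 1.25, x_4 = 6.5, y_4 = 4.25, z_4 = 8.5, r_4 = 1.25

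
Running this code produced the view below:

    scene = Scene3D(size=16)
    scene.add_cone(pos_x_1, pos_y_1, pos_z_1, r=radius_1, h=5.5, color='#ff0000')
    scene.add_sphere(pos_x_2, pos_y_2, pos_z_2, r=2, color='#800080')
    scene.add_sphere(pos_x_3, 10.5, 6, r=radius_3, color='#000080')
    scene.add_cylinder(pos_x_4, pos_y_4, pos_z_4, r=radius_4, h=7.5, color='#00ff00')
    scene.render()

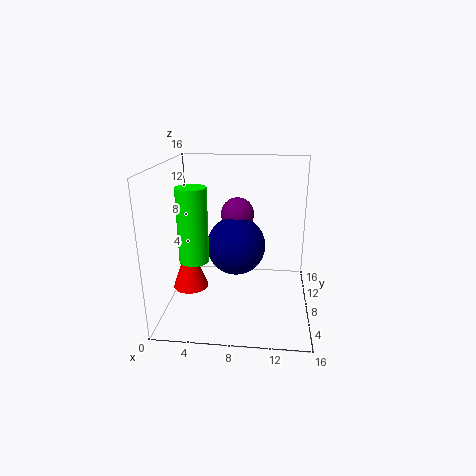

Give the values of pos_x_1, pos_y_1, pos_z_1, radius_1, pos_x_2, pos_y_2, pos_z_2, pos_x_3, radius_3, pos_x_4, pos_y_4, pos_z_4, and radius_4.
pos_x_1 = 2.5; pos_y_1 = 7.5; pos_z_1 = 2; radius_1 = 2; pos_x_2 = 7.5; pos_y_2 = 12; pos_z_2 = 9.5; pos_x_3 = 7.5; radius_3 = 3.5; pos_x_4 = 4; pos_y_4 = 4; pos_z_4 = 7; radius_4 = 1.5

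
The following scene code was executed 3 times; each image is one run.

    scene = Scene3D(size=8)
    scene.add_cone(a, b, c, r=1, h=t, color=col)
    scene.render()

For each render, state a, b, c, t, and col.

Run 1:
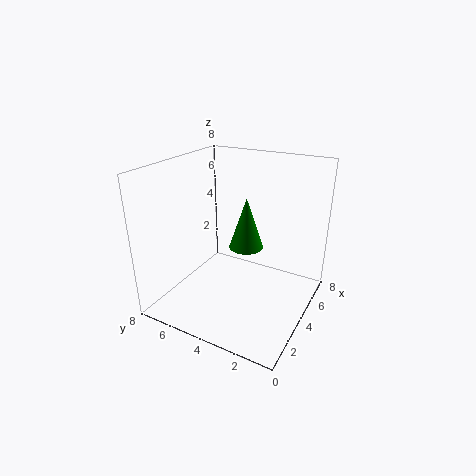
a = 5; b = 4; c = 3; t = 3; col = 'green'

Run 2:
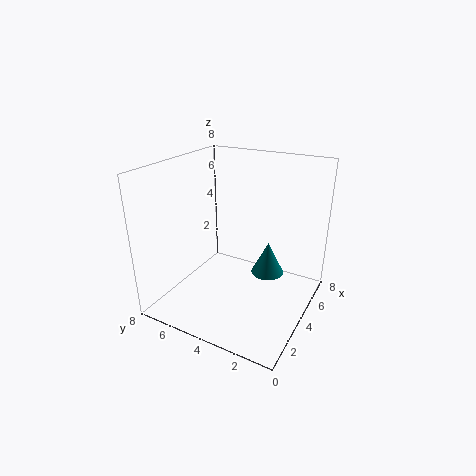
a = 6; b = 3; c = 1; t = 2; col = 'teal'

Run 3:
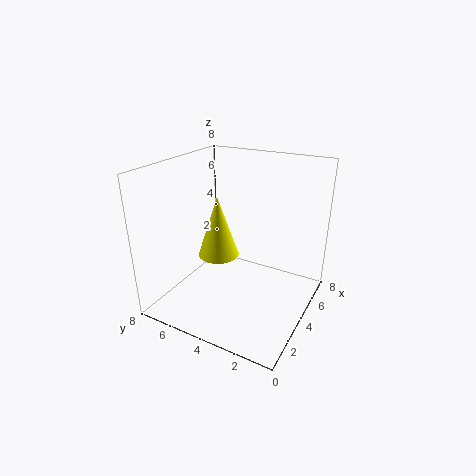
a = 2; b = 4; c = 4; t = 3; col = 'yellow'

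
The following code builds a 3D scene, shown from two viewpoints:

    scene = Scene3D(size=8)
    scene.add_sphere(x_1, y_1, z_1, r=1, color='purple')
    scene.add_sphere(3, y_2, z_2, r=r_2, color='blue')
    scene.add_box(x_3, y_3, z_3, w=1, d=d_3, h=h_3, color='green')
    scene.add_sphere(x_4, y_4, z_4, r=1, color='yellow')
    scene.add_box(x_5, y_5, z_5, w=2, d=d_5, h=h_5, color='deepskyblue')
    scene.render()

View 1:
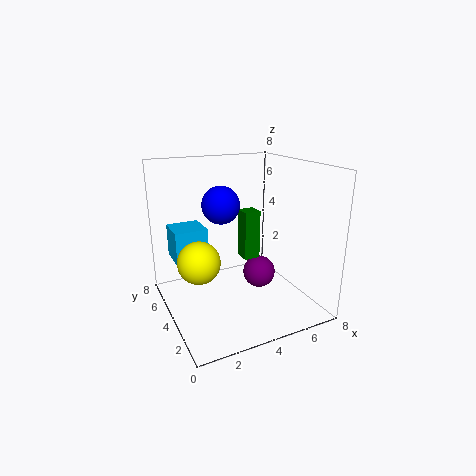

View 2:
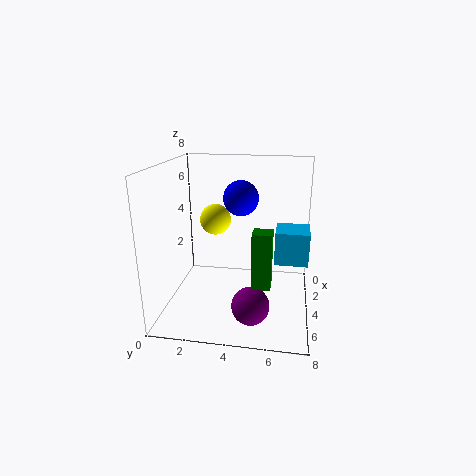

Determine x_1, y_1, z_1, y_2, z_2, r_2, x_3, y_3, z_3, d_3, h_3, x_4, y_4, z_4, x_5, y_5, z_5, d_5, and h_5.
x_1 = 6
y_1 = 5
z_1 = 1
y_2 = 4
z_2 = 6
r_2 = 1
x_3 = 5
y_3 = 5
z_3 = 2
d_3 = 1
h_3 = 3
x_4 = 1
y_4 = 2
z_4 = 4
x_5 = 1
y_5 = 6
z_5 = 2
d_5 = 2
h_5 = 2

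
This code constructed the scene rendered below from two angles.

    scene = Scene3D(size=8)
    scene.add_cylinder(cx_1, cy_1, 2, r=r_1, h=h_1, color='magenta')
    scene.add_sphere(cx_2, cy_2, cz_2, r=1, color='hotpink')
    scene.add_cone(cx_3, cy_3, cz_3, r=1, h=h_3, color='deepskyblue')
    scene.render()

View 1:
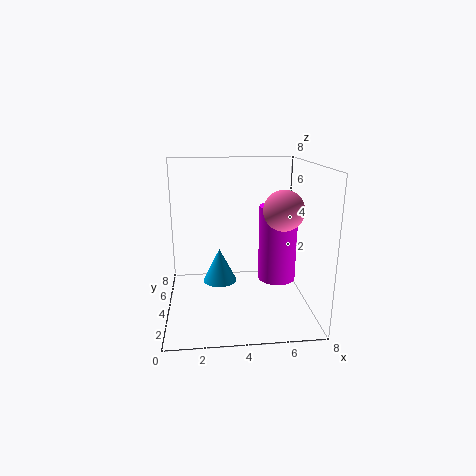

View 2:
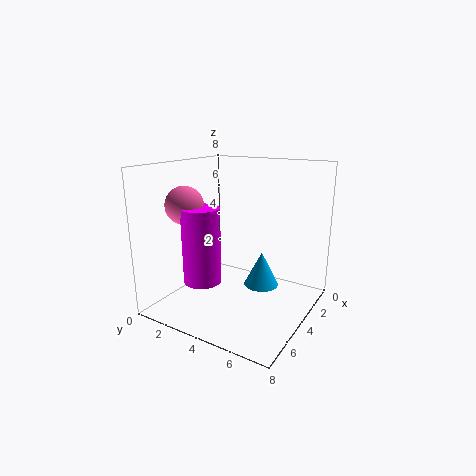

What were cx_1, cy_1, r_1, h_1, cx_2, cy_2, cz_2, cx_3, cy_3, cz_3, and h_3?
cx_1 = 6
cy_1 = 3
r_1 = 1
h_1 = 4
cx_2 = 6
cy_2 = 2
cz_2 = 6
cx_3 = 3
cy_3 = 5
cz_3 = 1
h_3 = 2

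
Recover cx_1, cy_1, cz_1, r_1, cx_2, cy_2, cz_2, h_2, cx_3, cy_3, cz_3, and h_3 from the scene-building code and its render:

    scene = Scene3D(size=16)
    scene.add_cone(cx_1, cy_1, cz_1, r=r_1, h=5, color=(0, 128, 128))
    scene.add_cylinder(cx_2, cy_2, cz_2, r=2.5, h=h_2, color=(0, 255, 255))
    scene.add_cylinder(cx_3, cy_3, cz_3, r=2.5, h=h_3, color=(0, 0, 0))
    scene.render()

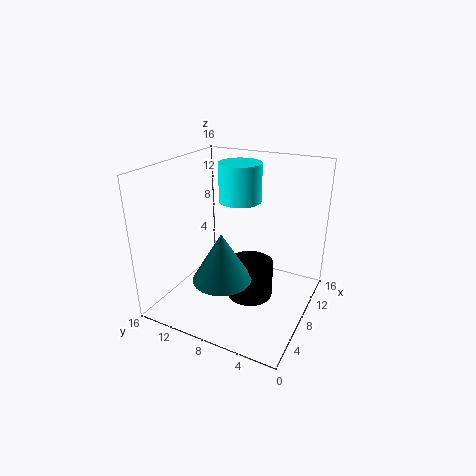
cx_1 = 3.5; cy_1 = 7.5; cz_1 = 5.5; r_1 = 3; cx_2 = 11.5; cy_2 = 9.5; cz_2 = 11; h_2 = 4.5; cx_3 = 7; cy_3 = 6; cz_3 = 2; h_3 = 4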